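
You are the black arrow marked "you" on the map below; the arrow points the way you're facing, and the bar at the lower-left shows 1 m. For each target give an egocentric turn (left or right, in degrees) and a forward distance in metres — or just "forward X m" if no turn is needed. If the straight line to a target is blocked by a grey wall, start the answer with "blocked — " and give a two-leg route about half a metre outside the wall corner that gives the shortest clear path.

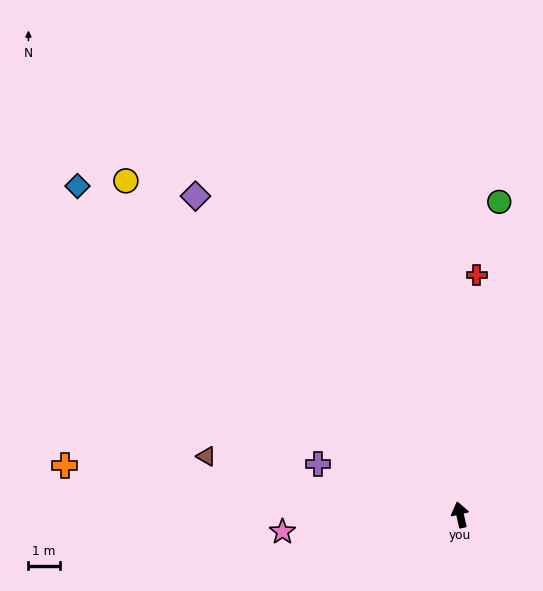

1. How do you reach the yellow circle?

turn left 32°, forward 15.1 m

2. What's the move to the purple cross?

turn left 58°, forward 4.8 m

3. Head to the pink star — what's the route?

turn left 83°, forward 5.7 m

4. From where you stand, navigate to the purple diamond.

turn left 27°, forward 13.2 m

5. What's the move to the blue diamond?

turn left 36°, forward 16.1 m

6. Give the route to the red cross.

turn right 17°, forward 7.7 m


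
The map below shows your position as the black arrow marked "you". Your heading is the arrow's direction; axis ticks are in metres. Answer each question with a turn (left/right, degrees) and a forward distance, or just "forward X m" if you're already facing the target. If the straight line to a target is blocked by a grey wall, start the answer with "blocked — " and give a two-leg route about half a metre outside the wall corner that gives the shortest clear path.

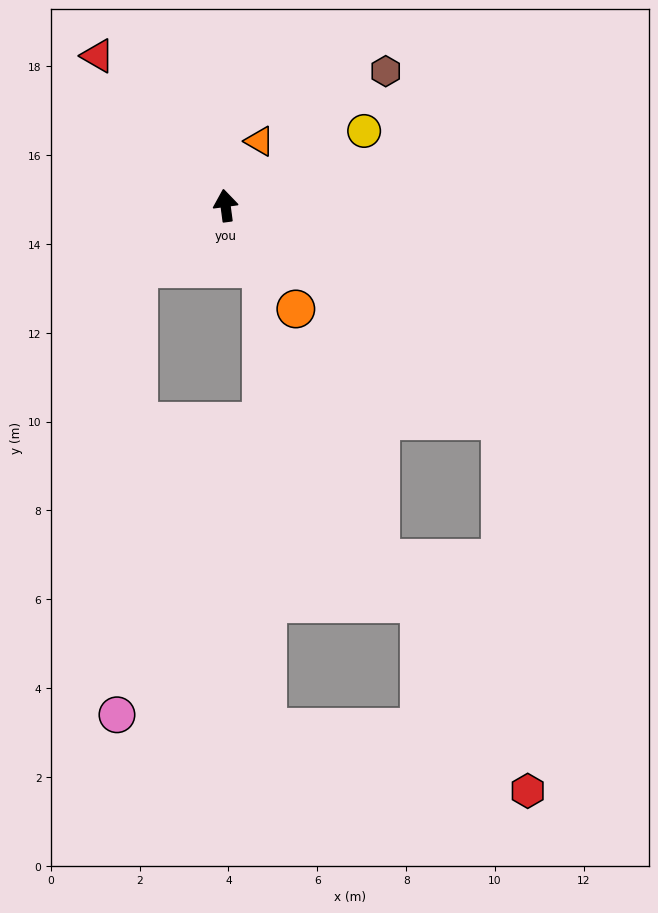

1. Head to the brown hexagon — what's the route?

turn right 58°, forward 4.7 m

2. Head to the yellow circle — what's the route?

turn right 69°, forward 3.5 m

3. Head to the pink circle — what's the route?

blocked — turn left 119°, forward 2.4 m, then turn left 51°, forward 10.1 m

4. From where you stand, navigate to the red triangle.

turn left 33°, forward 4.4 m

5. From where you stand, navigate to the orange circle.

turn right 153°, forward 2.8 m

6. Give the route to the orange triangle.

turn right 35°, forward 1.6 m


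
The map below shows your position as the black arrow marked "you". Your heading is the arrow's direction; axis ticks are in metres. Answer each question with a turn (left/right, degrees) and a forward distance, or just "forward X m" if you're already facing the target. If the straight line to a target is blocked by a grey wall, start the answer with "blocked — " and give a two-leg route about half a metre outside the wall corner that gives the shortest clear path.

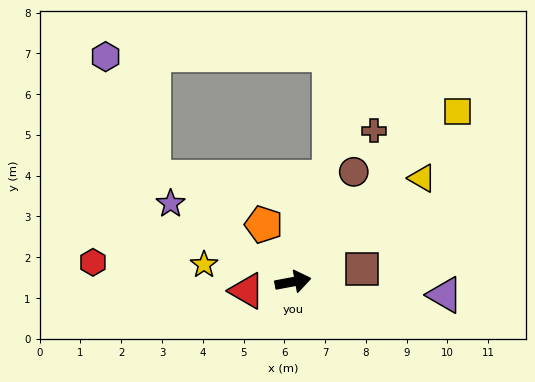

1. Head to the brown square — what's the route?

forward 1.7 m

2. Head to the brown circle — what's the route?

turn left 50°, forward 3.1 m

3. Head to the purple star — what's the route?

turn left 137°, forward 3.6 m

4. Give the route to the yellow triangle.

turn left 28°, forward 4.1 m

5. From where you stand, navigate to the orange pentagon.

turn left 107°, forward 1.6 m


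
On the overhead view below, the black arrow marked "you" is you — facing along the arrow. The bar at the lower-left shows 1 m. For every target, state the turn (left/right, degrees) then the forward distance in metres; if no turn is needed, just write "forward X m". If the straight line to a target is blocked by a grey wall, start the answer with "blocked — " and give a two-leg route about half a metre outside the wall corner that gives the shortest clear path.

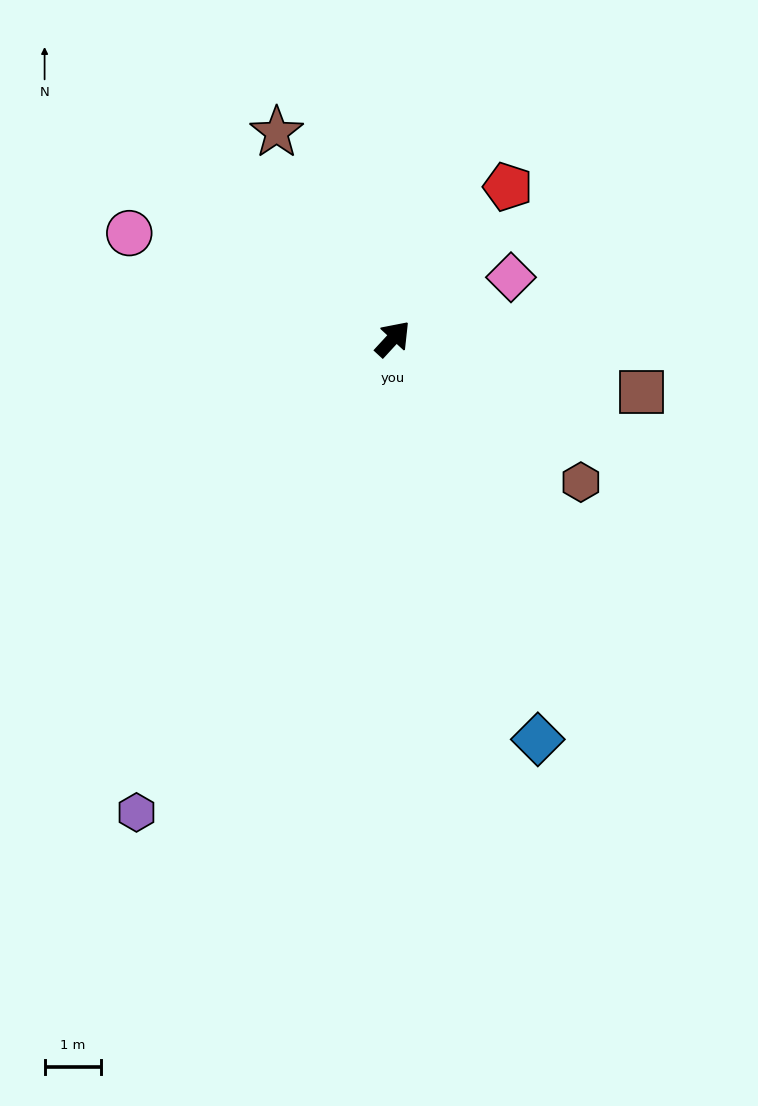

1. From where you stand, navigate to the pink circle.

turn left 111°, forward 5.0 m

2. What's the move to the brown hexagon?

turn right 85°, forward 4.2 m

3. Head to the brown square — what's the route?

turn right 59°, forward 4.5 m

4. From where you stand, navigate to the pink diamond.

turn right 20°, forward 2.3 m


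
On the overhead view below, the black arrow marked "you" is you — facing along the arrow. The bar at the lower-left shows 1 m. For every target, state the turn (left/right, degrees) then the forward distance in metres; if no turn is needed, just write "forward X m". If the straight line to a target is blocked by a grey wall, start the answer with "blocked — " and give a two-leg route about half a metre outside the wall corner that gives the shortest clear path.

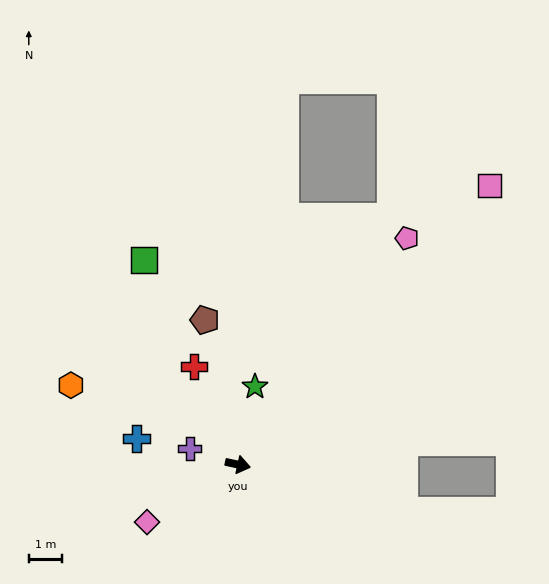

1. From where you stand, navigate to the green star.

turn left 90°, forward 2.4 m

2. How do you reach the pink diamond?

turn right 135°, forward 3.3 m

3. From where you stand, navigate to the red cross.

turn left 126°, forward 3.2 m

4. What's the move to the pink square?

turn left 60°, forward 11.4 m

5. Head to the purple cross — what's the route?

turn left 174°, forward 1.5 m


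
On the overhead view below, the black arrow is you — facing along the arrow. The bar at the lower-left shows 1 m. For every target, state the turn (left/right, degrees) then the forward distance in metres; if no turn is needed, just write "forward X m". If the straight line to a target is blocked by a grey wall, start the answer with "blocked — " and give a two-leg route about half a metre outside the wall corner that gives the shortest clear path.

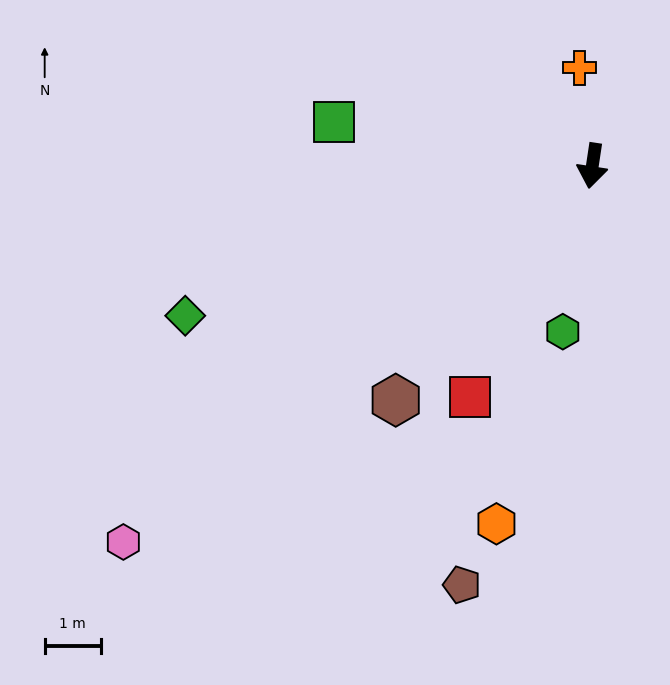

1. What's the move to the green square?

turn right 91°, forward 4.7 m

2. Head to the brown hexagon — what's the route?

turn right 31°, forward 5.5 m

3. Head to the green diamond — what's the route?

turn right 61°, forward 7.8 m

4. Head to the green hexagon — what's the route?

forward 3.0 m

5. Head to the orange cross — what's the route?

turn right 164°, forward 1.8 m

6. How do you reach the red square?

turn right 19°, forward 4.7 m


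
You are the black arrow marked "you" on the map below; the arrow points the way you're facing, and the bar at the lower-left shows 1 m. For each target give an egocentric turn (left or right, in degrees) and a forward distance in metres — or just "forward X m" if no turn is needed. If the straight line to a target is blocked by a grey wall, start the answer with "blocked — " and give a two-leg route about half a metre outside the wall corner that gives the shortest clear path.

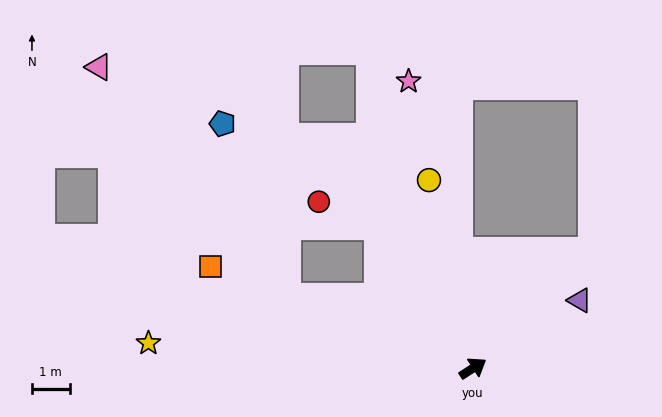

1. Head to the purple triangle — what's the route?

forward 3.4 m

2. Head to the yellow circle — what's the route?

turn left 70°, forward 5.1 m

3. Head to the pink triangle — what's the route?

blocked — turn left 127°, forward 5.3 m, then turn right 31°, forward 7.9 m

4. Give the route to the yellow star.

turn left 143°, forward 8.7 m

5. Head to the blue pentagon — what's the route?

blocked — turn left 127°, forward 5.3 m, then turn right 50°, forward 5.0 m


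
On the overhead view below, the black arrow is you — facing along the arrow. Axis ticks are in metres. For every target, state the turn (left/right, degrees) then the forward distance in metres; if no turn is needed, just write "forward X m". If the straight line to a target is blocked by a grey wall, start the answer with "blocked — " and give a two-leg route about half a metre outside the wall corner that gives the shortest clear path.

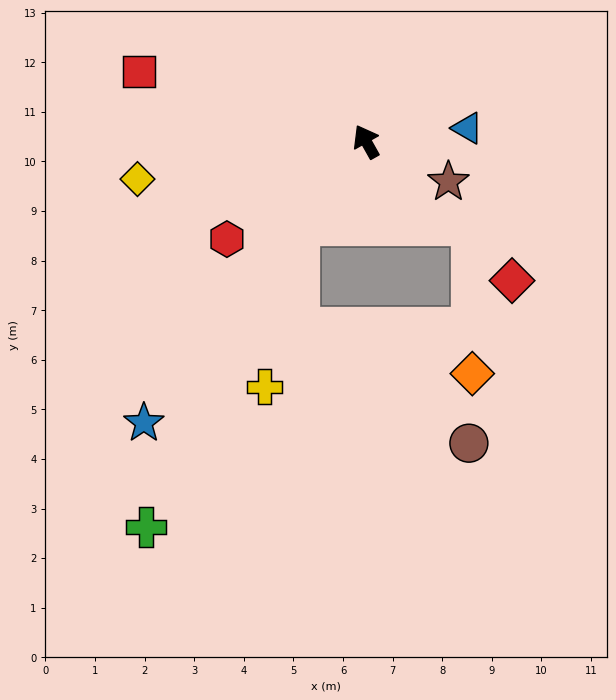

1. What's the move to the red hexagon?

turn left 96°, forward 3.4 m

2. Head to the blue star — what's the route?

turn left 112°, forward 7.2 m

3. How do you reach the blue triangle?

turn right 112°, forward 2.1 m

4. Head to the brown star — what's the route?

turn right 145°, forward 1.8 m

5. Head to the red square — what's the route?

turn left 44°, forward 4.8 m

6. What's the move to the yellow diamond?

turn left 70°, forward 4.7 m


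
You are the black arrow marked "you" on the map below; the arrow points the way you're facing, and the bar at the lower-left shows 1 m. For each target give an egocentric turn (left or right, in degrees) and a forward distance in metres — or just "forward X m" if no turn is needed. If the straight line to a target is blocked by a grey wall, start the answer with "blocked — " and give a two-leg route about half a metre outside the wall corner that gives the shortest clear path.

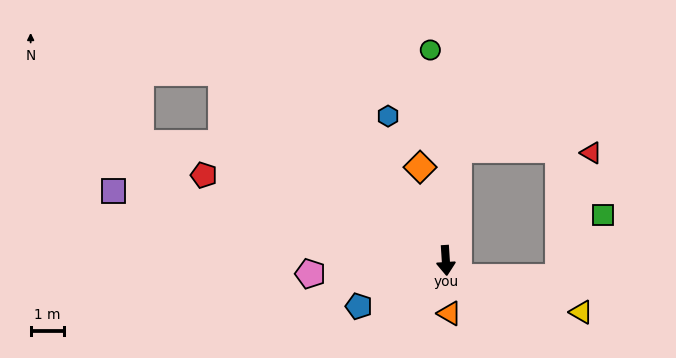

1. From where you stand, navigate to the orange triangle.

forward 1.6 m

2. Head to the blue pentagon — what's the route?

turn right 66°, forward 3.0 m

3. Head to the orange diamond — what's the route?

turn right 168°, forward 2.9 m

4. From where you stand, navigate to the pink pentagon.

turn right 88°, forward 4.1 m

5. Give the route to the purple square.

turn right 106°, forward 10.3 m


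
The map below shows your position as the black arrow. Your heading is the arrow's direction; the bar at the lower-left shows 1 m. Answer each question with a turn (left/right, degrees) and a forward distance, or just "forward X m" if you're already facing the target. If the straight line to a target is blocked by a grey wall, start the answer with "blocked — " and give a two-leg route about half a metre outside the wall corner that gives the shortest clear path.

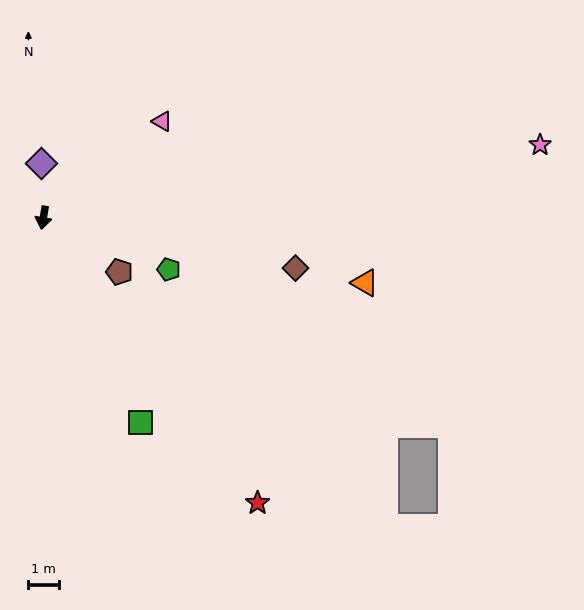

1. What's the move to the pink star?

turn left 108°, forward 16.7 m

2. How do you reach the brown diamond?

turn left 88°, forward 8.5 m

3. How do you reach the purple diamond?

turn right 168°, forward 1.8 m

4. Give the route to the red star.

turn left 46°, forward 11.8 m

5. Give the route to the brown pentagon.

turn left 64°, forward 3.1 m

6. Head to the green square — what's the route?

turn left 35°, forward 7.5 m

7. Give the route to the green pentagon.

turn left 77°, forward 4.5 m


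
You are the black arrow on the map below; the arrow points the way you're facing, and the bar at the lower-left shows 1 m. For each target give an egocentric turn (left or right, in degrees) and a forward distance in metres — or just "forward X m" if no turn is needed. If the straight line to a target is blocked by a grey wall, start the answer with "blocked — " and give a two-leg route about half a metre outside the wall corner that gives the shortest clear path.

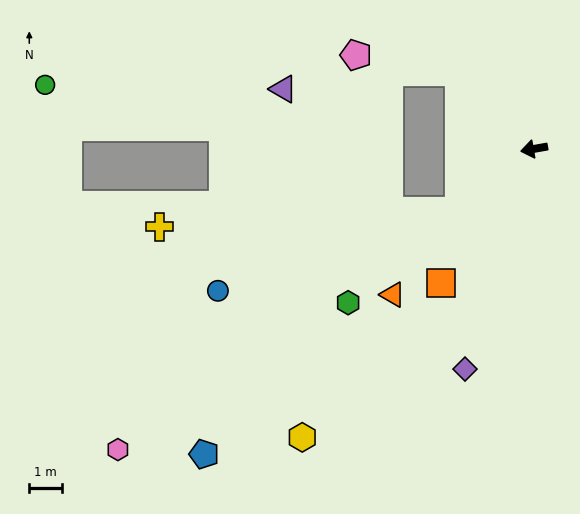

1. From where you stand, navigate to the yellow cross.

blocked — turn left 30°, forward 2.9 m, then turn right 37°, forward 9.1 m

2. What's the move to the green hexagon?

turn left 30°, forward 7.3 m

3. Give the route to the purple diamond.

turn left 63°, forward 7.0 m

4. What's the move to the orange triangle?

turn left 36°, forward 6.1 m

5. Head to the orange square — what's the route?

turn left 45°, forward 4.9 m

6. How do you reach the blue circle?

blocked — turn left 30°, forward 2.9 m, then turn right 22°, forward 7.7 m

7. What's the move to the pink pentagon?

blocked — turn right 56°, forward 3.2 m, then turn left 37°, forward 3.2 m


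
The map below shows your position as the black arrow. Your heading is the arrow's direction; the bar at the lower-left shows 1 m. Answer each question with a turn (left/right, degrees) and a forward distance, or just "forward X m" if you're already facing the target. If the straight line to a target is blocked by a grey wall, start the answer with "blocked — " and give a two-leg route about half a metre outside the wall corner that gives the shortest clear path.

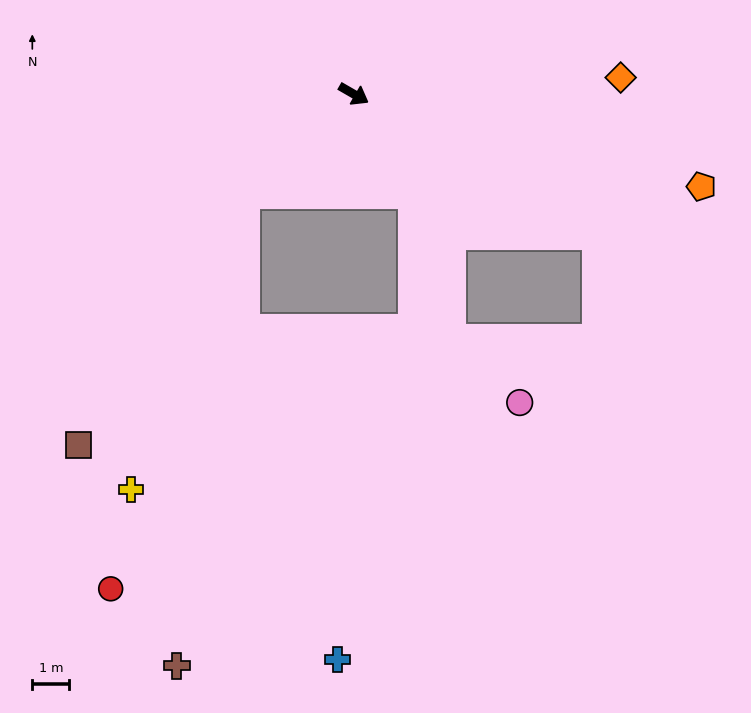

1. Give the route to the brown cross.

blocked — turn right 108°, forward 4.0 m, then turn left 40°, forward 12.9 m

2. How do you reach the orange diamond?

turn left 33°, forward 7.3 m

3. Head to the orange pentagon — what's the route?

turn left 15°, forward 9.8 m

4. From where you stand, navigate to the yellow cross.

blocked — turn right 108°, forward 4.0 m, then turn left 27°, forward 8.6 m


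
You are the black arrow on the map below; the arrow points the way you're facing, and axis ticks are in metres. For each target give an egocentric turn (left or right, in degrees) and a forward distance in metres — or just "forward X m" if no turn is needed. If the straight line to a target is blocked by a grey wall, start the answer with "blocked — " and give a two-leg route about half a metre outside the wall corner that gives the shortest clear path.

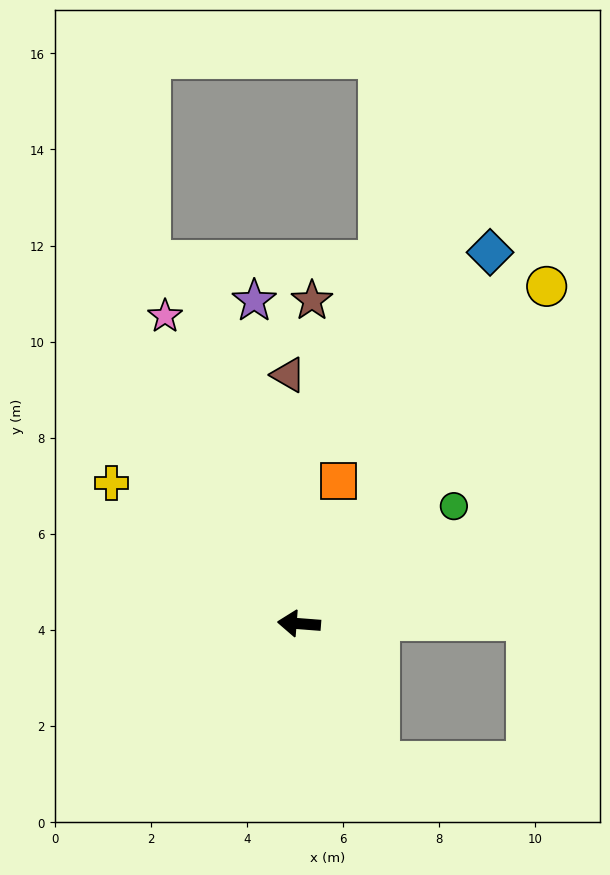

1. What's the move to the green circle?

turn right 138°, forward 4.0 m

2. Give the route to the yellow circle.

turn right 122°, forward 8.7 m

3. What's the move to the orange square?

turn right 101°, forward 3.1 m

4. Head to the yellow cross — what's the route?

turn right 32°, forward 4.9 m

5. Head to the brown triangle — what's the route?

turn right 83°, forward 5.2 m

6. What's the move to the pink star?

turn right 62°, forward 7.0 m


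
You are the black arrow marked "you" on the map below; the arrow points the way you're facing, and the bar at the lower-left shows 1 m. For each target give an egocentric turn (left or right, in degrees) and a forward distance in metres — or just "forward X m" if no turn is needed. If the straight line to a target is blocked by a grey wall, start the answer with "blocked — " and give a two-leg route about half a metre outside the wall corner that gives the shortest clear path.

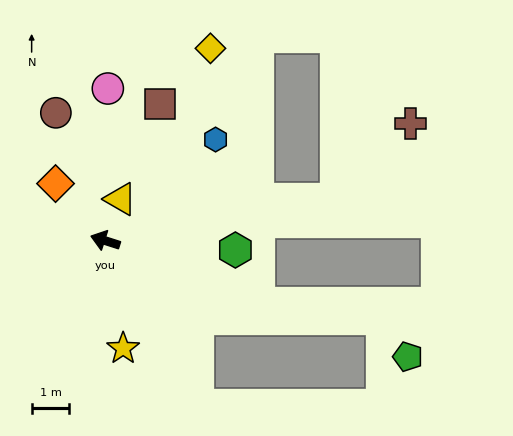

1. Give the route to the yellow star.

turn left 117°, forward 2.9 m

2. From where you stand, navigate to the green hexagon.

turn right 166°, forward 3.5 m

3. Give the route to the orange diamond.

turn right 31°, forward 2.0 m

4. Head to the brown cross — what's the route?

blocked — turn right 152°, forward 6.2 m, then turn left 35°, forward 2.8 m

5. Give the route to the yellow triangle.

turn right 92°, forward 1.2 m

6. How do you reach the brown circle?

turn right 51°, forward 3.6 m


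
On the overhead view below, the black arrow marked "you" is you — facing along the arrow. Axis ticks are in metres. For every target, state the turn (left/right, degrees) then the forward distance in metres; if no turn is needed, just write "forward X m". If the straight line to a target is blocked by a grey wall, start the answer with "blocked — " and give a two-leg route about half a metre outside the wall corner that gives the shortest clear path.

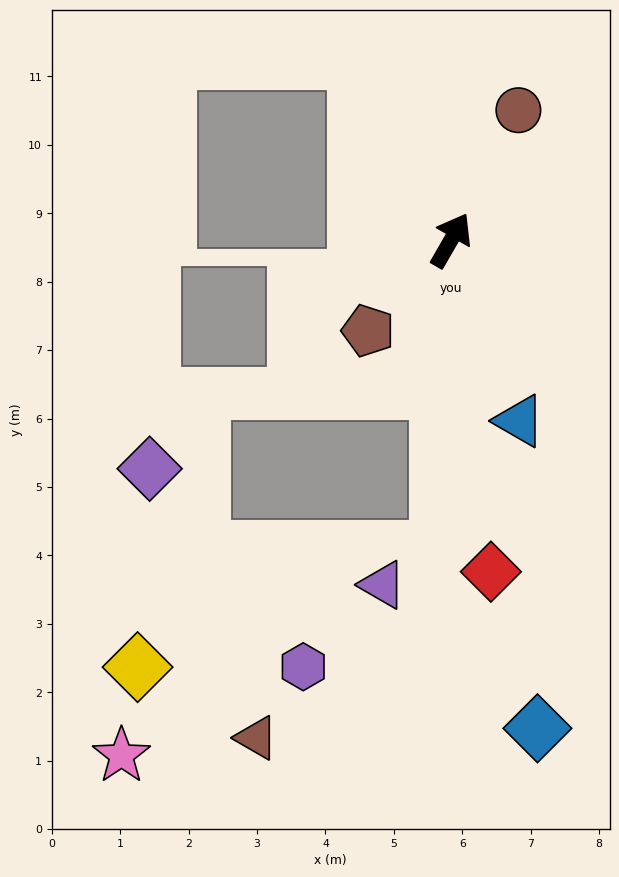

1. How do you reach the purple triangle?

blocked — turn right 152°, forward 4.5 m, then turn right 56°, forward 1.0 m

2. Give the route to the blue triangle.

turn right 129°, forward 2.8 m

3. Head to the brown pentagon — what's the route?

turn left 167°, forward 1.8 m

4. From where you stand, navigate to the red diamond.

turn right 143°, forward 4.9 m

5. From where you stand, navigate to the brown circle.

turn left 3°, forward 2.1 m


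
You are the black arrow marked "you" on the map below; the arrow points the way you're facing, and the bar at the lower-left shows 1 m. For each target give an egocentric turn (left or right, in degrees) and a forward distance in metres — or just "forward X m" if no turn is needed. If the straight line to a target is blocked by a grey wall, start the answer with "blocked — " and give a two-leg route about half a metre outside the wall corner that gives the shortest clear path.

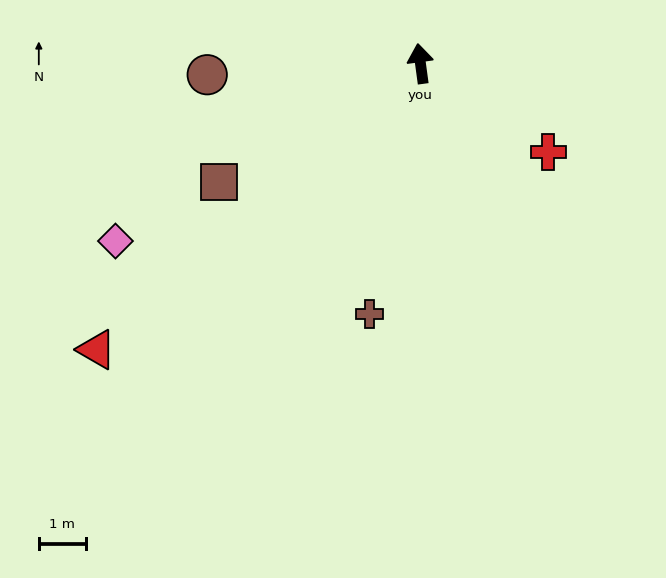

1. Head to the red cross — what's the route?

turn right 132°, forward 3.3 m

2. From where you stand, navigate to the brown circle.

turn left 85°, forward 4.6 m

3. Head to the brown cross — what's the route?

turn left 161°, forward 5.5 m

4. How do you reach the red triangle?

turn left 124°, forward 9.2 m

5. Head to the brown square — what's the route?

turn left 113°, forward 5.0 m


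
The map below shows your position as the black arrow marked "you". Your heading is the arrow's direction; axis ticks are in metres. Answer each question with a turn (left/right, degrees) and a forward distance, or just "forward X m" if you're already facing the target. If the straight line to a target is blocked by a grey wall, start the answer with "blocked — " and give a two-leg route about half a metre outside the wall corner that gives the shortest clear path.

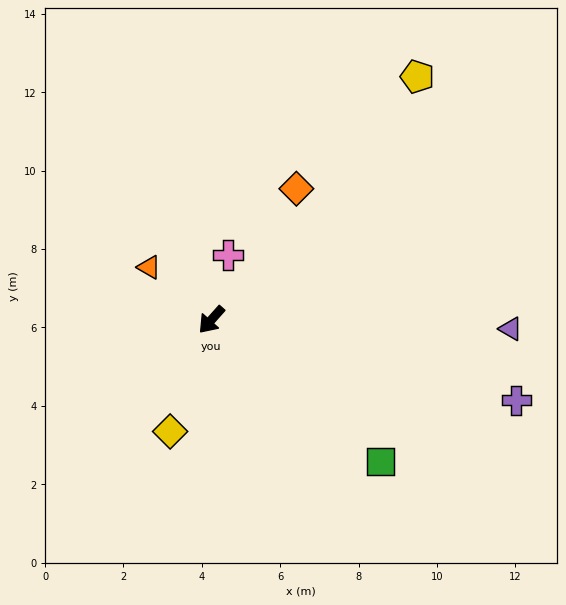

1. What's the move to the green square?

turn left 92°, forward 5.6 m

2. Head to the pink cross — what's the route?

turn right 153°, forward 1.7 m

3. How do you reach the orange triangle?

turn right 88°, forward 2.1 m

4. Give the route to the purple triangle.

turn left 130°, forward 7.6 m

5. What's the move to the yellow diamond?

turn left 21°, forward 3.0 m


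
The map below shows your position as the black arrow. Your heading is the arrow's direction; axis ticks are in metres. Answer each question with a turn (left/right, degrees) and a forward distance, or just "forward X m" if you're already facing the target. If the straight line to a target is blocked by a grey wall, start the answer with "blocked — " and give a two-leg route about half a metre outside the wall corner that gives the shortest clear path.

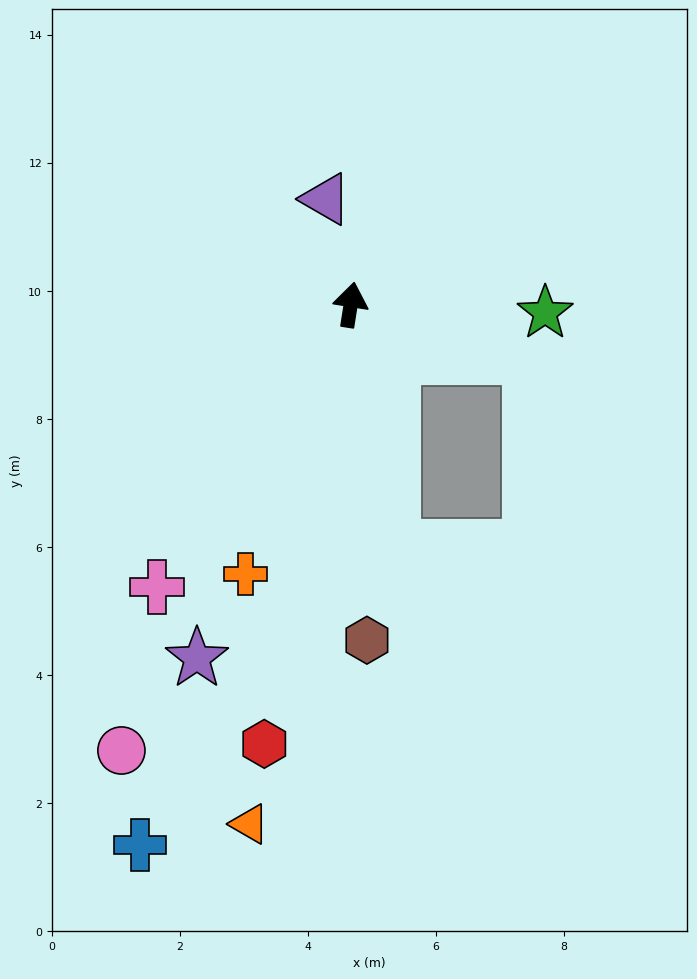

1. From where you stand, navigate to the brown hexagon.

turn right 168°, forward 5.2 m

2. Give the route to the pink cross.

turn left 154°, forward 5.3 m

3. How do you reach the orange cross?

turn left 168°, forward 4.5 m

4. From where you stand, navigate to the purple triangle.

turn left 22°, forward 1.7 m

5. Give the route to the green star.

turn right 83°, forward 3.0 m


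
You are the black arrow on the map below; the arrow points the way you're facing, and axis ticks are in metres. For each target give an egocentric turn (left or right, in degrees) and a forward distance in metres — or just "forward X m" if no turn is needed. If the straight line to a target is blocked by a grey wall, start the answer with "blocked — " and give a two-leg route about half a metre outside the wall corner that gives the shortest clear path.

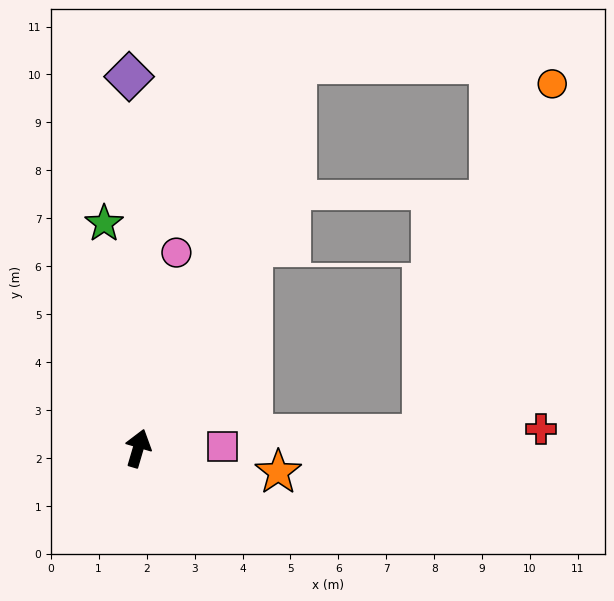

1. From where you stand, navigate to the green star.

turn left 25°, forward 4.7 m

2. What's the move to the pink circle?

turn left 5°, forward 4.2 m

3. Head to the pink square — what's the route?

turn right 73°, forward 1.8 m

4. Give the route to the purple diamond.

turn left 18°, forward 7.8 m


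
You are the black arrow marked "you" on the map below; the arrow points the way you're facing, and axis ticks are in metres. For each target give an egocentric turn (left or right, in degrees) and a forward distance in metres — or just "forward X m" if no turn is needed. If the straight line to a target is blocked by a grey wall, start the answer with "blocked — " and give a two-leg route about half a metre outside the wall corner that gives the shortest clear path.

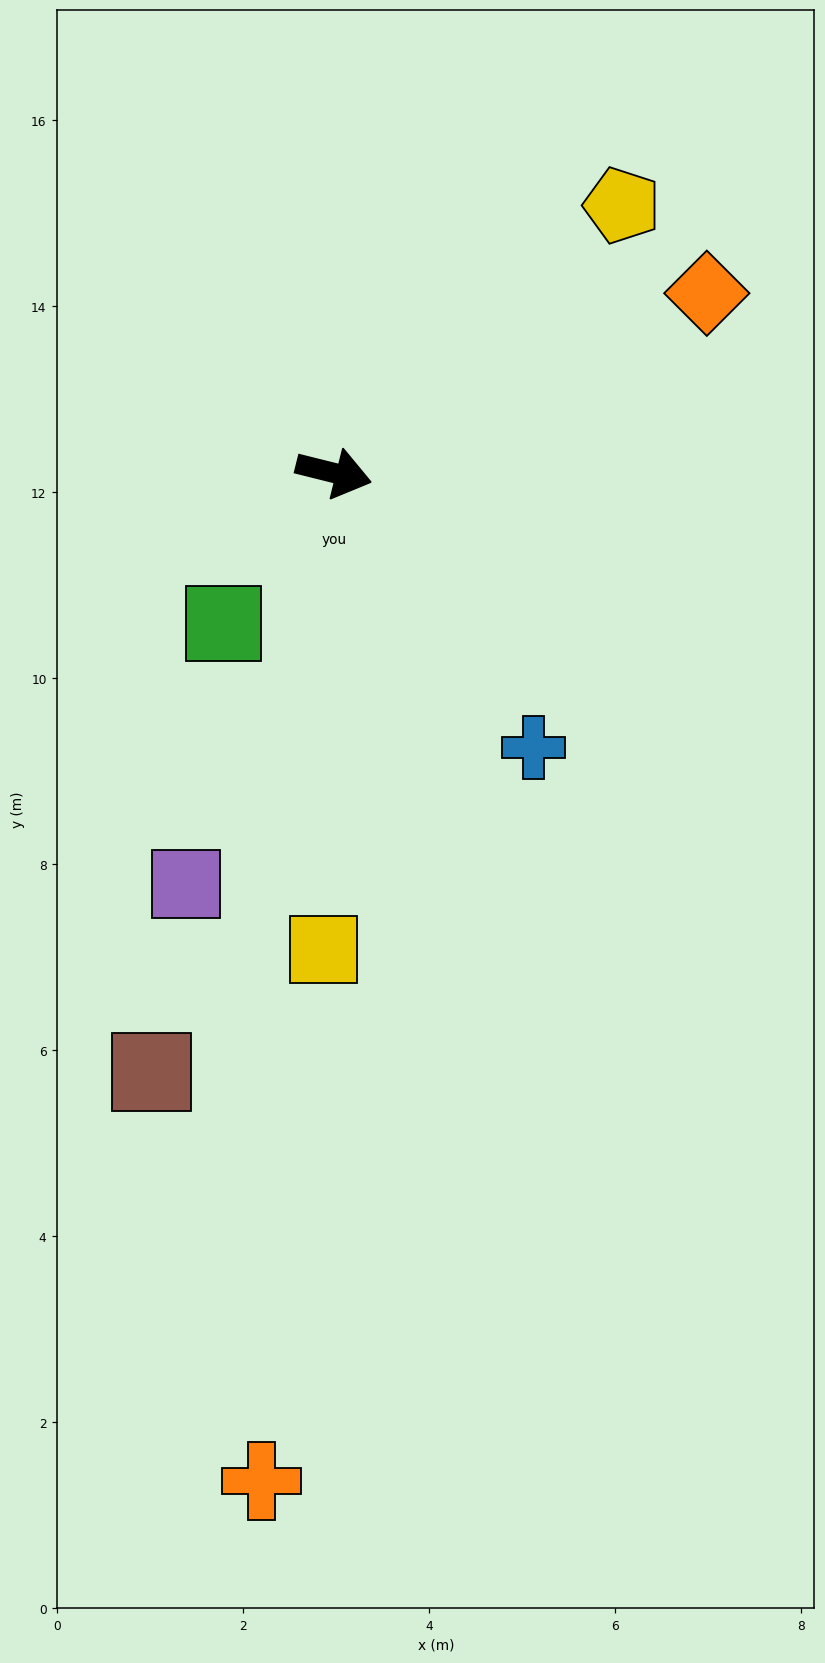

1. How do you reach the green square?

turn right 112°, forward 2.0 m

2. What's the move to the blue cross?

turn right 40°, forward 3.7 m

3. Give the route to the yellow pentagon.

turn left 57°, forward 4.2 m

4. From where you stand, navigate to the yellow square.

turn right 77°, forward 5.1 m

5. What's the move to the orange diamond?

turn left 40°, forward 4.5 m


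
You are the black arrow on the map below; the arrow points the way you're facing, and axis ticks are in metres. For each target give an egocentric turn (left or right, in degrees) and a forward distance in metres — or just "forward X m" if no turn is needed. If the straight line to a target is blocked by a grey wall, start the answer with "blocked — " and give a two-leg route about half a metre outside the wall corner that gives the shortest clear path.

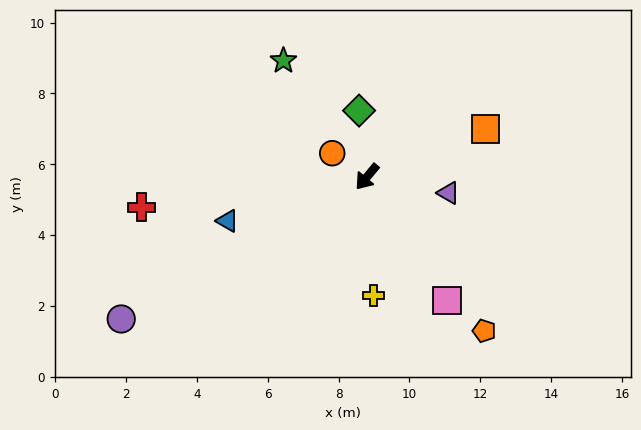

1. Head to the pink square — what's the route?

turn left 73°, forward 4.2 m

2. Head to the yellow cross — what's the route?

turn left 43°, forward 3.4 m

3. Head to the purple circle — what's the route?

turn right 20°, forward 8.0 m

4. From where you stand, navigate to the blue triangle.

turn right 33°, forward 4.1 m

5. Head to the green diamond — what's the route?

turn right 133°, forward 1.9 m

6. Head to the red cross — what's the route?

turn right 43°, forward 6.4 m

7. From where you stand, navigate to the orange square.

turn left 152°, forward 3.6 m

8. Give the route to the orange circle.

turn right 84°, forward 1.2 m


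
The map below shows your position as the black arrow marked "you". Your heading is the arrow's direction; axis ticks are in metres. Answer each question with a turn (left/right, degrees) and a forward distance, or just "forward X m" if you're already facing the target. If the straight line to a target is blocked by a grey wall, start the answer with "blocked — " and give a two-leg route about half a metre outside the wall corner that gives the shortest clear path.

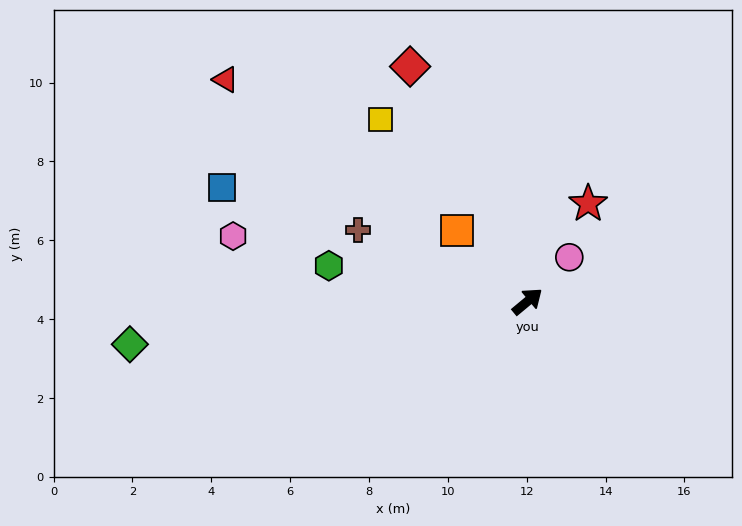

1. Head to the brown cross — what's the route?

turn left 117°, forward 4.7 m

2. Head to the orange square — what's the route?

turn left 95°, forward 2.5 m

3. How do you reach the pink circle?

turn left 7°, forward 1.5 m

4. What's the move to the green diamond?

turn left 146°, forward 10.1 m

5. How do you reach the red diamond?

turn left 77°, forward 6.7 m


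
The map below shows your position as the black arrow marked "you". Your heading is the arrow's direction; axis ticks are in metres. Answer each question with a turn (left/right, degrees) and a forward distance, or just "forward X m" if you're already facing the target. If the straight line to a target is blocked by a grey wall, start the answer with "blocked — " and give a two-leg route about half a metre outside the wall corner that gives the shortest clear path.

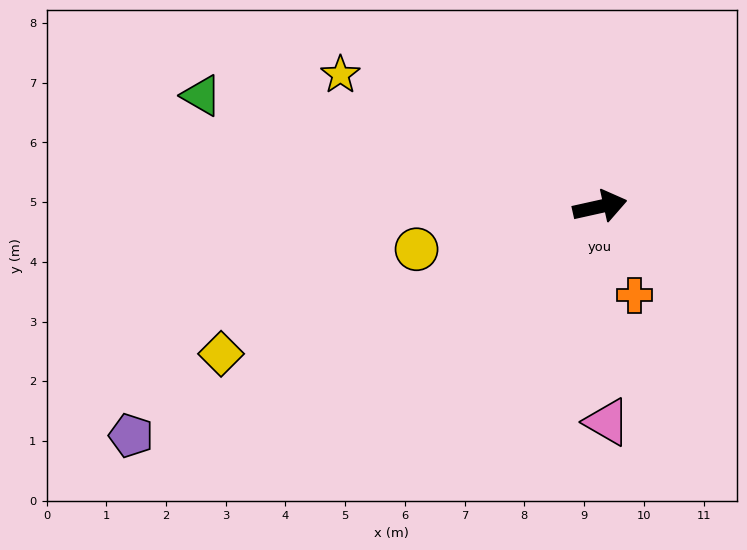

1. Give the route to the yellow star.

turn left 141°, forward 4.9 m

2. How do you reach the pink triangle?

turn right 101°, forward 3.6 m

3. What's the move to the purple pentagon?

turn right 167°, forward 8.7 m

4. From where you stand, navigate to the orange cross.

turn right 81°, forward 1.6 m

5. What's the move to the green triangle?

turn left 152°, forward 6.9 m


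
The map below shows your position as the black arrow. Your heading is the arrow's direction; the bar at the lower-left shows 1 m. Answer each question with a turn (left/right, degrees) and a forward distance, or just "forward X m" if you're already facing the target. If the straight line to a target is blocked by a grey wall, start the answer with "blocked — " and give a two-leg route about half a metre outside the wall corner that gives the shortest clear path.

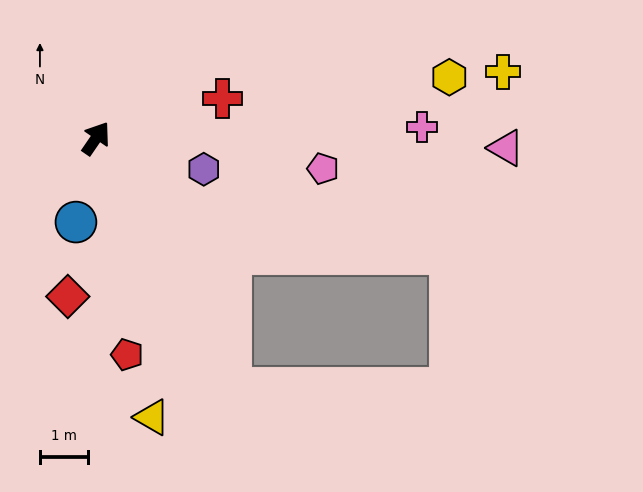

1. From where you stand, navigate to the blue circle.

turn right 159°, forward 1.8 m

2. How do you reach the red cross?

turn right 38°, forward 2.7 m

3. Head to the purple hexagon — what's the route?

turn right 72°, forward 2.3 m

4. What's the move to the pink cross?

turn right 54°, forward 6.7 m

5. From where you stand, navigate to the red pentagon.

turn right 137°, forward 4.5 m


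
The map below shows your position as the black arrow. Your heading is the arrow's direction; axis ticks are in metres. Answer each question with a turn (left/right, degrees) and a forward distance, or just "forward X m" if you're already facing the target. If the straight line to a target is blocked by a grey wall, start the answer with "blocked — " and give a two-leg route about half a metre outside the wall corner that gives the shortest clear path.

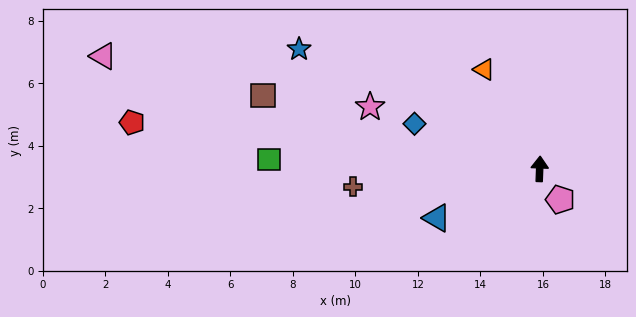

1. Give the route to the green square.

turn left 90°, forward 8.7 m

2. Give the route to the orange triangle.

turn left 31°, forward 3.6 m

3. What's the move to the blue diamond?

turn left 72°, forward 4.3 m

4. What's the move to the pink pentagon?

turn right 144°, forward 1.2 m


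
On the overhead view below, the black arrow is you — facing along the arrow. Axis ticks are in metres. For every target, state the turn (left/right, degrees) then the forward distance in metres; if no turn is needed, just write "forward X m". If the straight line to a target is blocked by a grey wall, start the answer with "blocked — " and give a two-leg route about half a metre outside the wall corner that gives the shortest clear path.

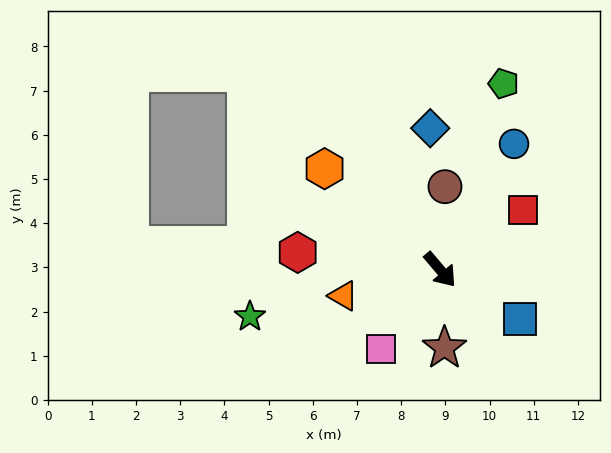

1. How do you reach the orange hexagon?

turn right 172°, forward 3.5 m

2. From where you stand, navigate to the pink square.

turn right 77°, forward 2.2 m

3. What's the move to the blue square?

turn left 18°, forward 2.1 m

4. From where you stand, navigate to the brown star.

turn right 37°, forward 1.8 m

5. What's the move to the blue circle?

turn left 109°, forward 3.3 m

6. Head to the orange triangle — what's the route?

turn right 115°, forward 2.3 m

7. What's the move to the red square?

turn left 85°, forward 2.3 m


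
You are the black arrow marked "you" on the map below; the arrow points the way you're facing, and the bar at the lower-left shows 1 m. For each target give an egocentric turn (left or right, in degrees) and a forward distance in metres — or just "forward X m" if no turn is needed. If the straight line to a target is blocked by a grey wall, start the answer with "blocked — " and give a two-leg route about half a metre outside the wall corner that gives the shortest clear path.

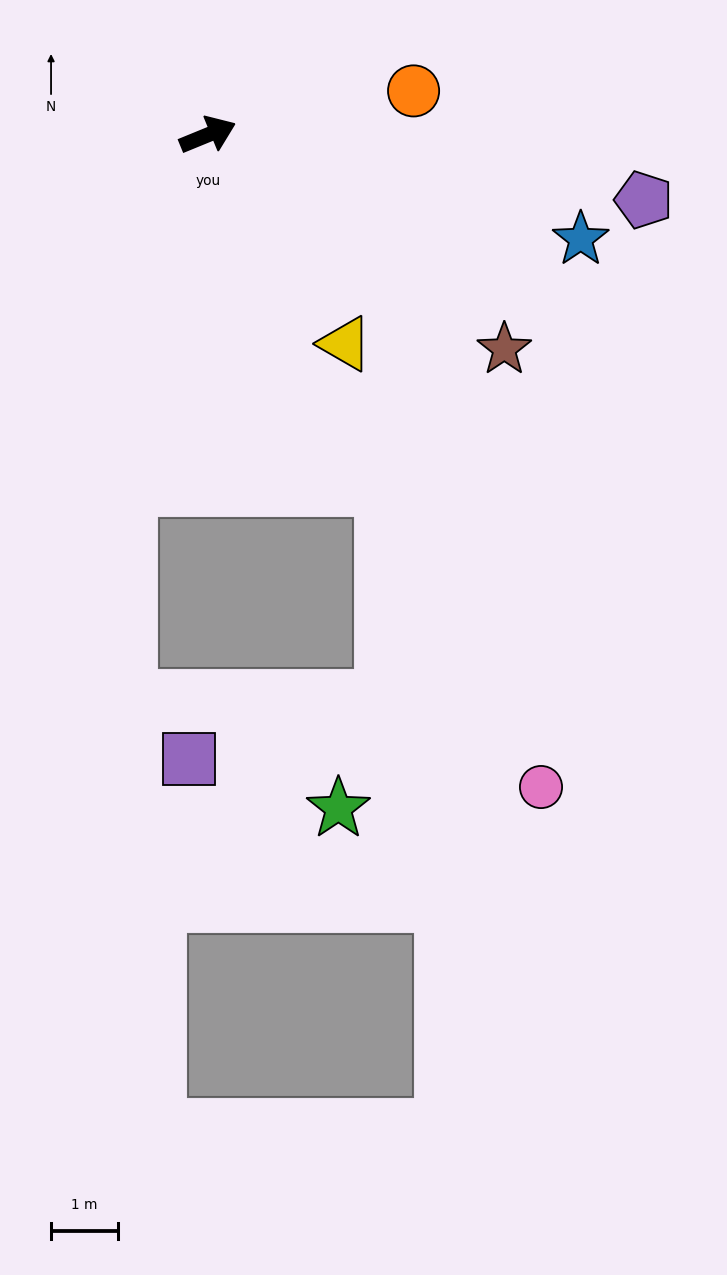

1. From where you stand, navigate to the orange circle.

turn right 10°, forward 3.1 m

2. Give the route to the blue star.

turn right 38°, forward 5.8 m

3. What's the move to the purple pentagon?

turn right 31°, forward 6.6 m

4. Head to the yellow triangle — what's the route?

turn right 79°, forward 3.7 m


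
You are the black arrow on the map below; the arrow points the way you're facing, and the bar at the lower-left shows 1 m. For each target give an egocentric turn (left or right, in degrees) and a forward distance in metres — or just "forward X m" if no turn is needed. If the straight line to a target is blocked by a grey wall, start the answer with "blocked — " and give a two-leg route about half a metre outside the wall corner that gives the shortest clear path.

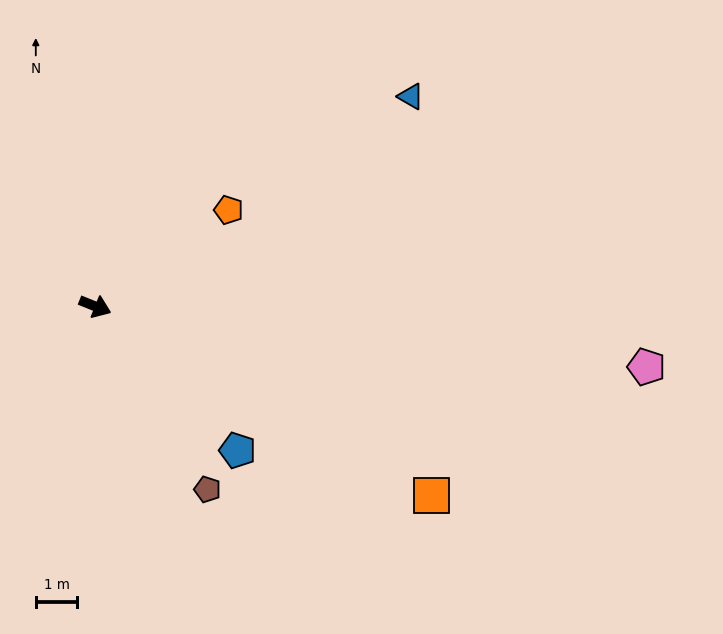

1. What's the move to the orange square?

turn right 7°, forward 9.3 m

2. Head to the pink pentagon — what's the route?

turn left 16°, forward 13.3 m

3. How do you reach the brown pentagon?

turn right 37°, forward 5.2 m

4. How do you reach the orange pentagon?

turn left 58°, forward 4.0 m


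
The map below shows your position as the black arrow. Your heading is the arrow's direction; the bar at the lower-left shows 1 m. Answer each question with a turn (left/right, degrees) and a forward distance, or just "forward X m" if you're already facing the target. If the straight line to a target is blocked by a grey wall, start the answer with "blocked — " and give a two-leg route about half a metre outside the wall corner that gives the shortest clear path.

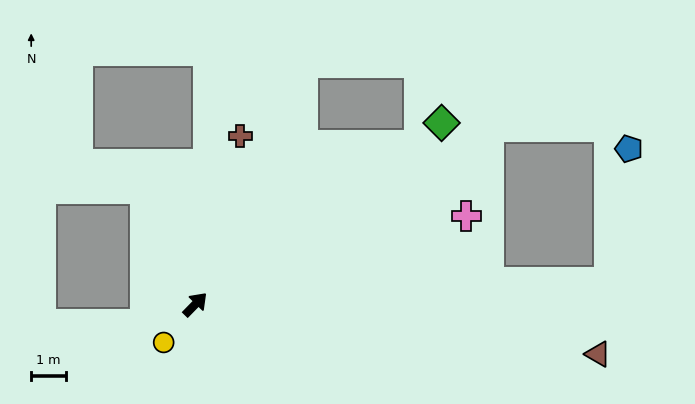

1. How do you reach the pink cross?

turn right 28°, forward 8.2 m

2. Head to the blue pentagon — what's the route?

blocked — turn right 43°, forward 11.9 m, then turn left 79°, forward 3.9 m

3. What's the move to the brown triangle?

turn right 53°, forward 11.6 m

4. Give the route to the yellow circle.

turn right 175°, forward 1.4 m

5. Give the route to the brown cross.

turn left 29°, forward 5.0 m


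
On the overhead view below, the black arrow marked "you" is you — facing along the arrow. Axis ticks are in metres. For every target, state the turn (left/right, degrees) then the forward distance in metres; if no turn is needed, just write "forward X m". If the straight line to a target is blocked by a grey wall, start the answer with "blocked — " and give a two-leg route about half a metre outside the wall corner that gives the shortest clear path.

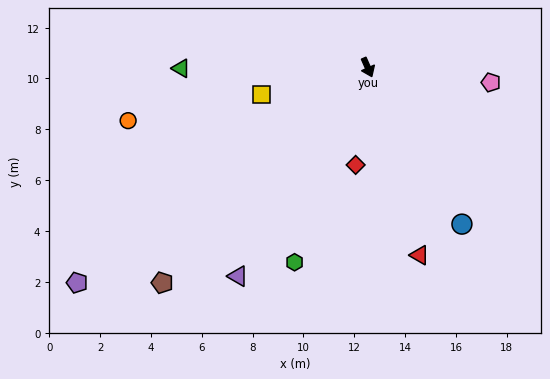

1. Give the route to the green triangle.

turn right 114°, forward 7.3 m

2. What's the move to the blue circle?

turn left 7°, forward 7.2 m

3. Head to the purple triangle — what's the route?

turn right 56°, forward 9.7 m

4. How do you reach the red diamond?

turn right 31°, forward 3.9 m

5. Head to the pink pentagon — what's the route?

turn left 59°, forward 4.9 m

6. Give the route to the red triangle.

turn right 8°, forward 7.7 m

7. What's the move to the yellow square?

turn right 99°, forward 4.3 m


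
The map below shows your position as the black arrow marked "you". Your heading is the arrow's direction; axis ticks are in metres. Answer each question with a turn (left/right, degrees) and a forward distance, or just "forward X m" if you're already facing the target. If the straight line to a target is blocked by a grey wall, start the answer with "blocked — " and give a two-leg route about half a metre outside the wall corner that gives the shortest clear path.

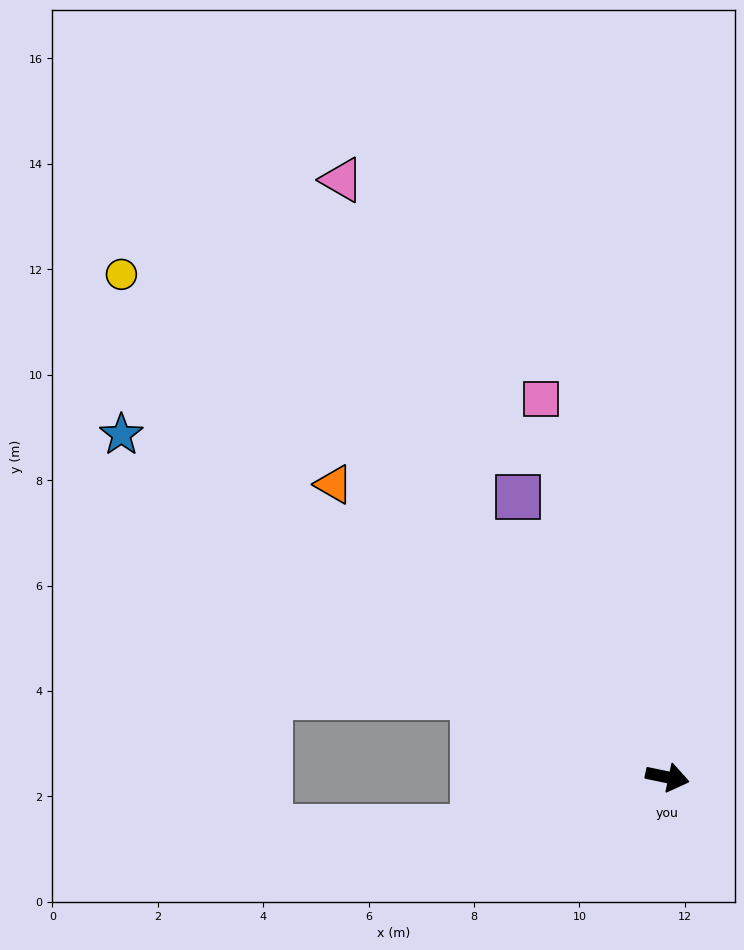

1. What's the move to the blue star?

turn left 160°, forward 12.2 m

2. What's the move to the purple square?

turn left 130°, forward 6.0 m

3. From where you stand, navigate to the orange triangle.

turn left 150°, forward 8.4 m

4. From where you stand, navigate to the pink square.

turn left 120°, forward 7.6 m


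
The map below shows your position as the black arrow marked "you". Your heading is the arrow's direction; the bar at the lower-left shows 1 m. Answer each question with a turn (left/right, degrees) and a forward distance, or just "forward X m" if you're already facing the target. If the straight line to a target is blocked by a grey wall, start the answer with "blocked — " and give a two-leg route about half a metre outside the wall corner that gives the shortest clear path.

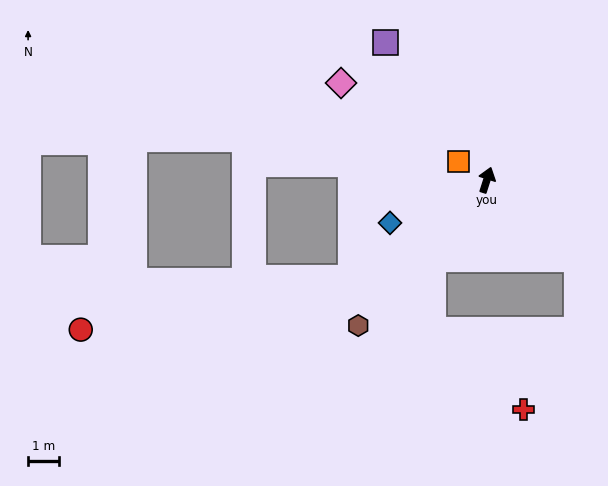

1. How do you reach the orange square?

turn left 75°, forward 1.1 m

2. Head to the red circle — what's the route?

blocked — turn left 143°, forward 5.4 m, then turn right 24°, forward 8.9 m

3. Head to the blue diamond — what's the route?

turn left 132°, forward 3.4 m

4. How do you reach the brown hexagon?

turn left 156°, forward 6.3 m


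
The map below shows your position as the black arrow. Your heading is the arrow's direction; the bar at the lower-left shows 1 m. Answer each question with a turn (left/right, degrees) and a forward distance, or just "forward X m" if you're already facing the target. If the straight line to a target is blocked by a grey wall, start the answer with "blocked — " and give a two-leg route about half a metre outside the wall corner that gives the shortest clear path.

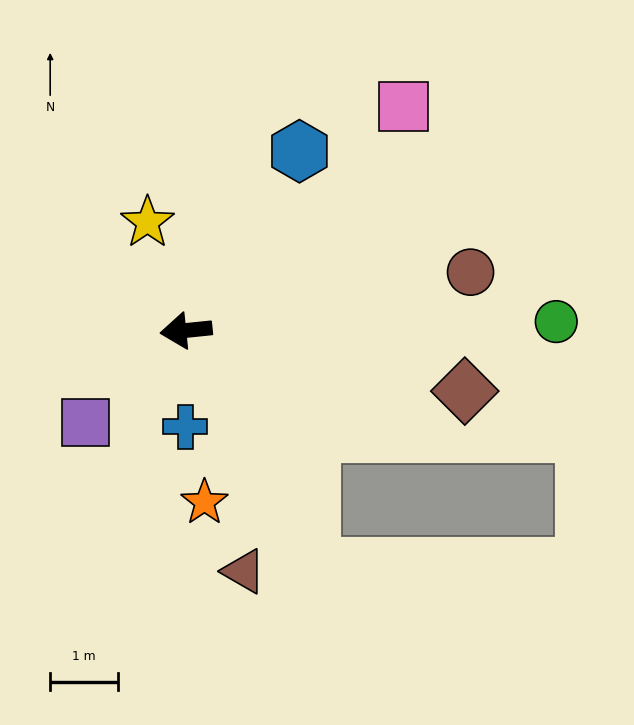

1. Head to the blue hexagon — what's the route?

turn right 128°, forward 3.2 m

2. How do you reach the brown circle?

turn right 174°, forward 4.3 m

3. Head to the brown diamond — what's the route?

turn left 162°, forward 4.2 m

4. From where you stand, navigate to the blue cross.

turn left 84°, forward 1.4 m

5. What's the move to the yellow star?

turn right 76°, forward 1.7 m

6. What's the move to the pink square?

turn right 140°, forward 4.6 m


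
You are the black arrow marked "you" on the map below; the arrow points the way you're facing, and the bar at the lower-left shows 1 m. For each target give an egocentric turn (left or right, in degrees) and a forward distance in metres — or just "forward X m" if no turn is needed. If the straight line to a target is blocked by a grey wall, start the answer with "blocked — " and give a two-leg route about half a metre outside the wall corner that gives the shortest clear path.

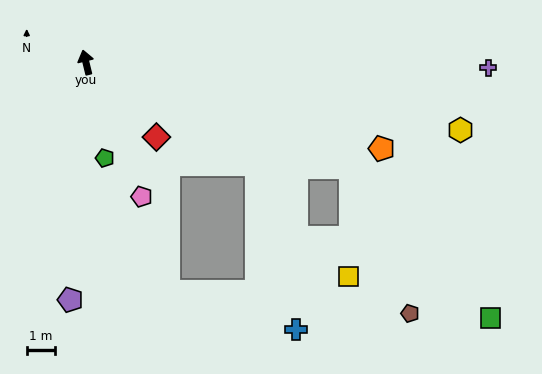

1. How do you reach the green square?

blocked — turn right 125°, forward 10.1 m, then turn right 26°, forward 7.3 m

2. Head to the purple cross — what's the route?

turn right 105°, forward 14.2 m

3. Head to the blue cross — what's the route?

blocked — turn right 135°, forward 7.0 m, then turn right 45°, forward 6.0 m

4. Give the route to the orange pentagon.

turn right 120°, forward 10.9 m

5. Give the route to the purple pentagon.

turn left 163°, forward 8.4 m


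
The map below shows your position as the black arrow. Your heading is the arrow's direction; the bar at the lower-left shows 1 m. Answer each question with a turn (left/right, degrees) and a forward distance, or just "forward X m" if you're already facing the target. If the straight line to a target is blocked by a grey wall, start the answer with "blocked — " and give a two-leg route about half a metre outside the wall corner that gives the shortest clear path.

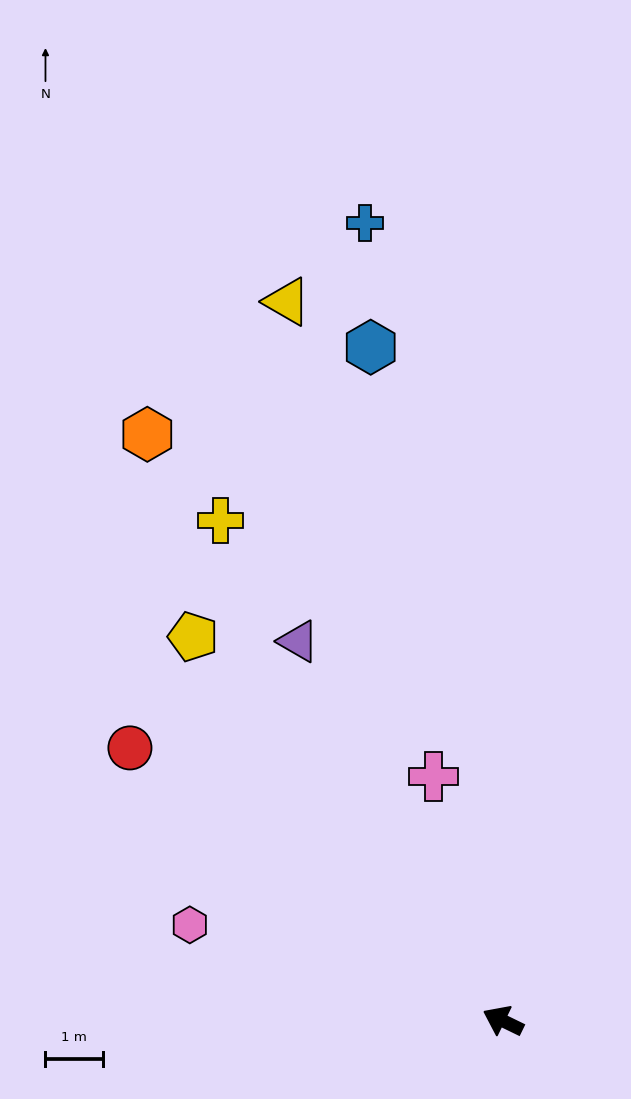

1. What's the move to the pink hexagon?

turn left 9°, forward 5.7 m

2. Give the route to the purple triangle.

turn right 36°, forward 7.4 m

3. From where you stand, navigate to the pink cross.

turn right 48°, forward 4.4 m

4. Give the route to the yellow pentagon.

turn right 25°, forward 8.5 m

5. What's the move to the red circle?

turn right 10°, forward 8.0 m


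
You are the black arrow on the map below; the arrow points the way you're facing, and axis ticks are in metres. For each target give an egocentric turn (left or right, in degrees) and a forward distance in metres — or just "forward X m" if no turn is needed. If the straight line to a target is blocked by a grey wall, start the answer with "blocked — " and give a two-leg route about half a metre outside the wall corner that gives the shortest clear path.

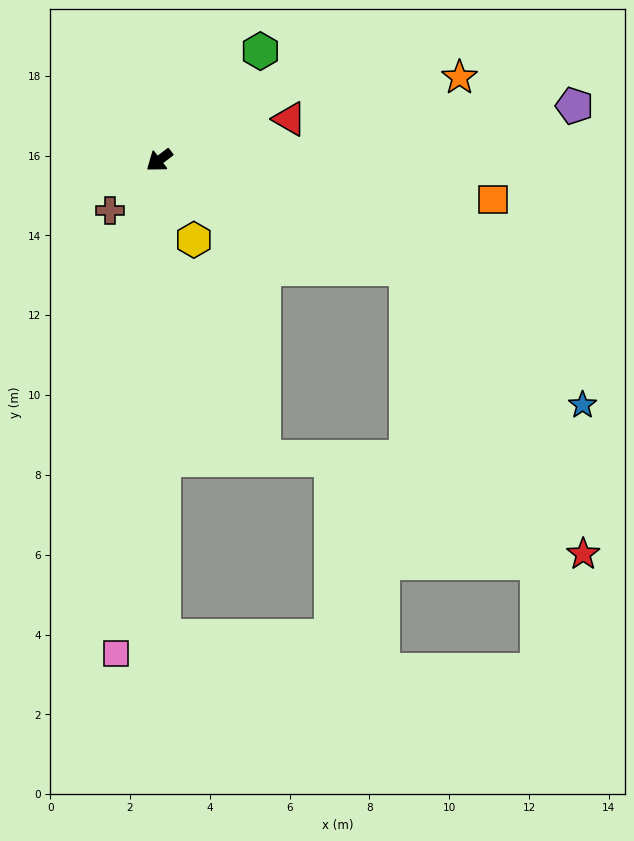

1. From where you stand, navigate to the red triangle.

turn left 160°, forward 3.4 m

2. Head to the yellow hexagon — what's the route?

turn left 76°, forward 2.2 m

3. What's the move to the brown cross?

turn left 8°, forward 1.8 m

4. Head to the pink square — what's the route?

turn left 48°, forward 12.4 m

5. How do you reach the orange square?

turn left 136°, forward 8.4 m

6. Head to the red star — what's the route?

blocked — turn left 119°, forward 6.7 m, then turn right 34°, forward 8.4 m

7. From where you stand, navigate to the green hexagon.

turn right 170°, forward 3.7 m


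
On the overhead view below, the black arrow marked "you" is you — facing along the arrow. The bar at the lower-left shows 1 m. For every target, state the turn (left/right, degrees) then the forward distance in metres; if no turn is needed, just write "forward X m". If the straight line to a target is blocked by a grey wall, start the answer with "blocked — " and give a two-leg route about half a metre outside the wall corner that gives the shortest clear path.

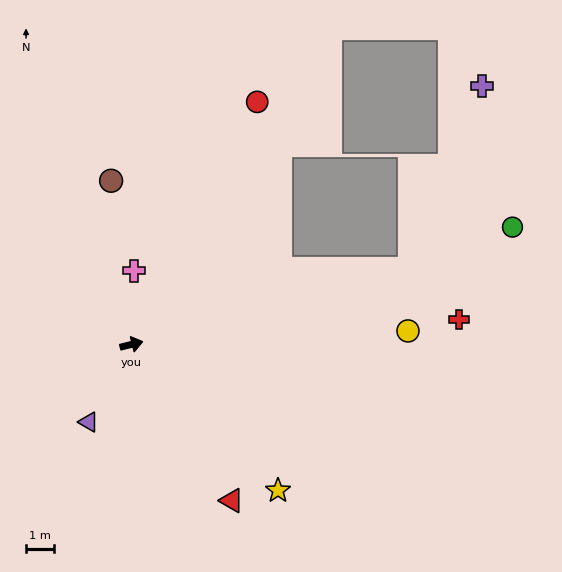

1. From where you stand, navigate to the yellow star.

turn right 59°, forward 7.3 m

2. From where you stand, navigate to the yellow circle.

turn right 11°, forward 9.8 m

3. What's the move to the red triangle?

turn right 71°, forward 6.6 m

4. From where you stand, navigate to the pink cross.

turn left 74°, forward 2.6 m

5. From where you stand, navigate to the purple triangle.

turn right 133°, forward 3.1 m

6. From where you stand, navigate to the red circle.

turn left 49°, forward 9.7 m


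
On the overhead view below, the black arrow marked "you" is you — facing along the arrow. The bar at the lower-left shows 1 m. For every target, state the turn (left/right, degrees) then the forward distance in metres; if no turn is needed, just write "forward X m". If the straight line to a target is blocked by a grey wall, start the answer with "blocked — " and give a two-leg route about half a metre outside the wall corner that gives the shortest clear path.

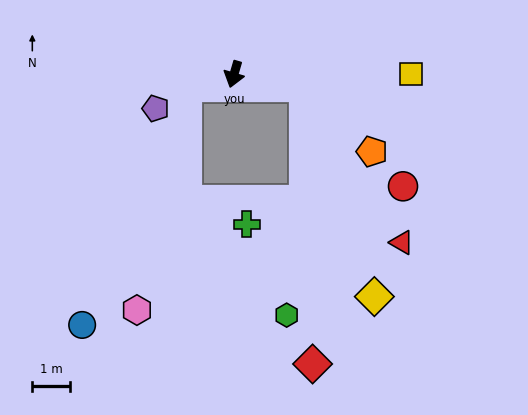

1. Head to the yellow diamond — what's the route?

blocked — turn left 97°, forward 1.9 m, then turn right 63°, forward 5.8 m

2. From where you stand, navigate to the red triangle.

blocked — turn left 97°, forward 1.9 m, then turn right 49°, forward 4.8 m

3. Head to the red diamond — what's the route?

blocked — turn left 97°, forward 1.9 m, then turn right 79°, forward 7.3 m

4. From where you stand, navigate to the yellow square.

turn left 106°, forward 4.6 m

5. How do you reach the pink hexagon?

blocked — turn right 60°, forward 1.3 m, then turn left 64°, forward 6.0 m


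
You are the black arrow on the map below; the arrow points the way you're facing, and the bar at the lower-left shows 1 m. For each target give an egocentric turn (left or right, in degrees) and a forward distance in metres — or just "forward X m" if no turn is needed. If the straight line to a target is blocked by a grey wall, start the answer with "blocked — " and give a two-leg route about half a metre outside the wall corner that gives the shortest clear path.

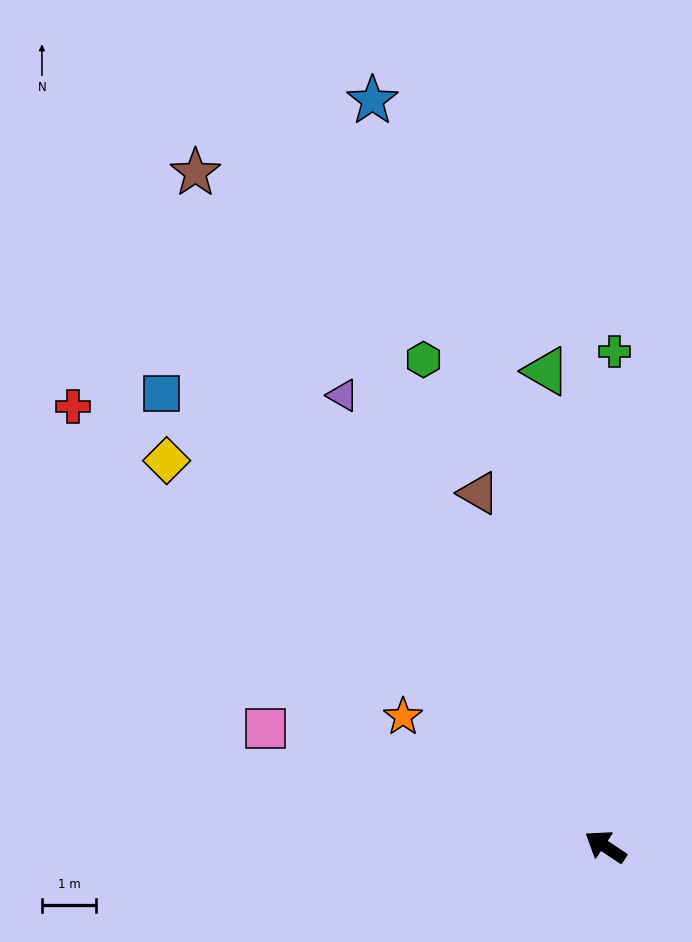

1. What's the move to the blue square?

turn right 12°, forward 11.7 m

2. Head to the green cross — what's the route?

turn right 57°, forward 9.1 m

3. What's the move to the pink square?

turn left 14°, forward 6.6 m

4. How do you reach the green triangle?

turn right 49°, forward 8.8 m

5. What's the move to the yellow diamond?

turn right 8°, forward 10.8 m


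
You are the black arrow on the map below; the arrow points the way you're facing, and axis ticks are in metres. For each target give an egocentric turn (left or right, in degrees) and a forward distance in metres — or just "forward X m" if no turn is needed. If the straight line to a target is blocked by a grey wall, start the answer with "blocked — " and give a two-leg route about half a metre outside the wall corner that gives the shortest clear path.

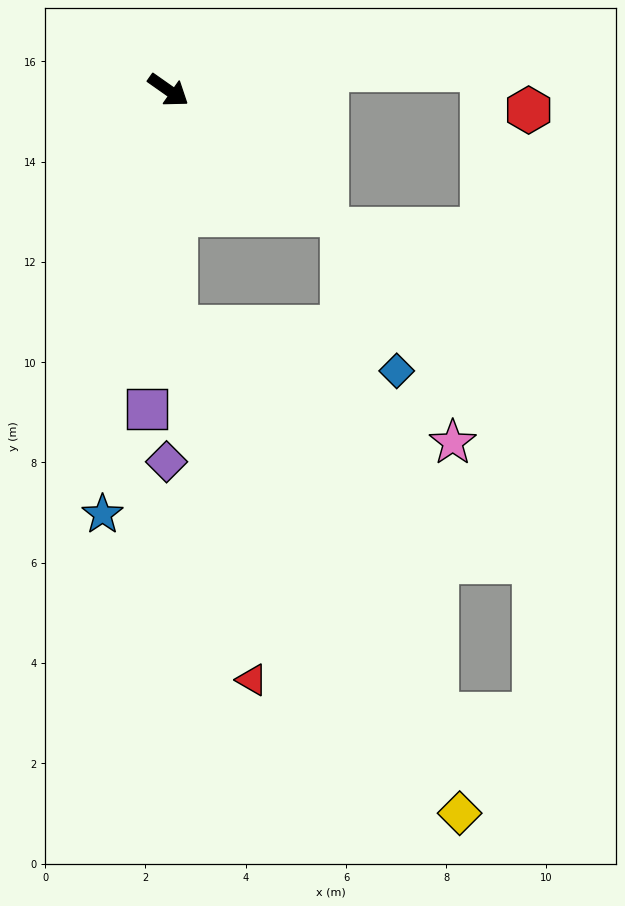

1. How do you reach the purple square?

turn right 59°, forward 6.4 m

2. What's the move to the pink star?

blocked — turn right 53°, forward 4.7 m, then turn left 65°, forward 6.0 m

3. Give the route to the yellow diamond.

blocked — turn right 53°, forward 4.7 m, then turn left 28°, forward 11.2 m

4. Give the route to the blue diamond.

blocked — turn right 53°, forward 4.7 m, then turn left 77°, forward 4.5 m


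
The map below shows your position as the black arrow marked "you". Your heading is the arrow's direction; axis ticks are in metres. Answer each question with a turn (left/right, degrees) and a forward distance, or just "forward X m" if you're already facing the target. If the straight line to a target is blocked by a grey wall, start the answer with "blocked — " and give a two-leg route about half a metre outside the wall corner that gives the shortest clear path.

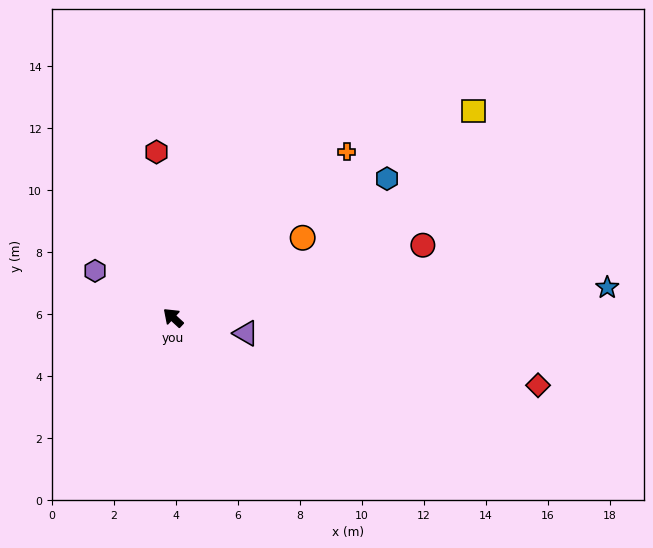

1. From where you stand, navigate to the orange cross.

turn right 94°, forward 7.7 m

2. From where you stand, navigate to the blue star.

turn right 133°, forward 14.0 m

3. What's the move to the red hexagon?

turn right 42°, forward 5.4 m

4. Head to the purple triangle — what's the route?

turn right 150°, forward 2.4 m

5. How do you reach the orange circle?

turn right 106°, forward 4.9 m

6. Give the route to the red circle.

turn right 121°, forward 8.4 m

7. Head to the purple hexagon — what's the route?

turn left 12°, forward 2.9 m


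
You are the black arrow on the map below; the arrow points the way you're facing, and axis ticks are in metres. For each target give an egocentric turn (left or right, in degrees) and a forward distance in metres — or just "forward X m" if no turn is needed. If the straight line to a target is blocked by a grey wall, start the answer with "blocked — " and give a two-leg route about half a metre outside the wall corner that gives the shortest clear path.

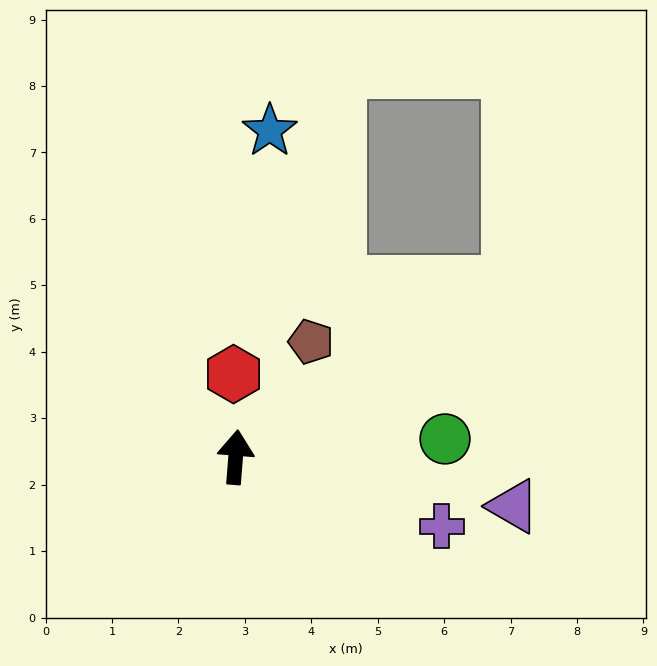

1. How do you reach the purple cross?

turn right 104°, forward 3.3 m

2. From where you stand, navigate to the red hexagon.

turn left 6°, forward 1.2 m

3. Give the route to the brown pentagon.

turn right 29°, forward 2.1 m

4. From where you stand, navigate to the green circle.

turn right 81°, forward 3.2 m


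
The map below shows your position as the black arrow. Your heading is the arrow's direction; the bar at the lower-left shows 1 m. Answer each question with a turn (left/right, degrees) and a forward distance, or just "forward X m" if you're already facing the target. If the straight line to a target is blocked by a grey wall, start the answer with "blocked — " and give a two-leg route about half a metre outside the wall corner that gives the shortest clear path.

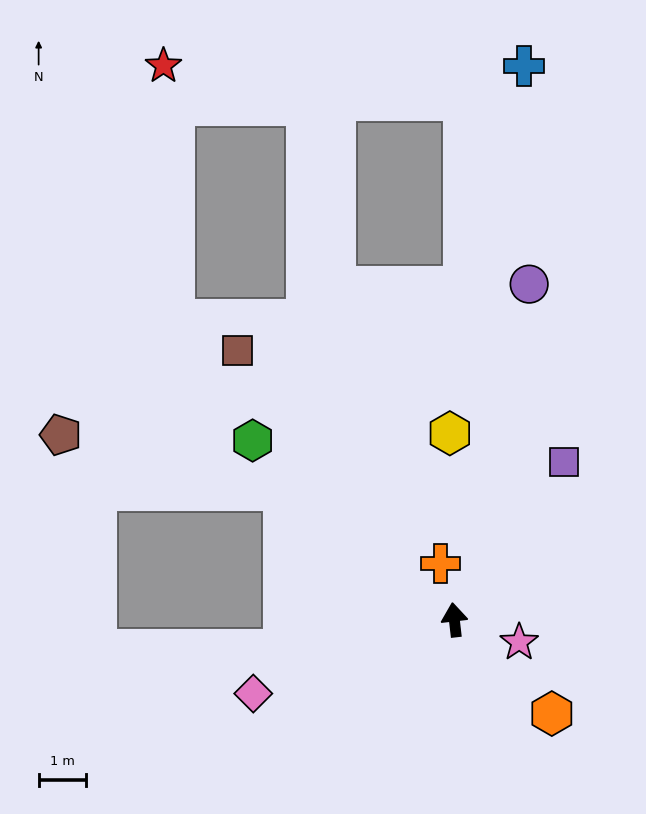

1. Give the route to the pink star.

turn right 116°, forward 1.5 m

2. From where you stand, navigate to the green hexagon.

turn left 42°, forward 5.7 m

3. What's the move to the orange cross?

turn left 7°, forward 1.2 m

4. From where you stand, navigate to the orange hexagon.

turn right 140°, forward 2.9 m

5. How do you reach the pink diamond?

turn left 104°, forward 4.5 m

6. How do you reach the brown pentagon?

blocked — turn left 46°, forward 4.5 m, then turn left 23°, forward 4.9 m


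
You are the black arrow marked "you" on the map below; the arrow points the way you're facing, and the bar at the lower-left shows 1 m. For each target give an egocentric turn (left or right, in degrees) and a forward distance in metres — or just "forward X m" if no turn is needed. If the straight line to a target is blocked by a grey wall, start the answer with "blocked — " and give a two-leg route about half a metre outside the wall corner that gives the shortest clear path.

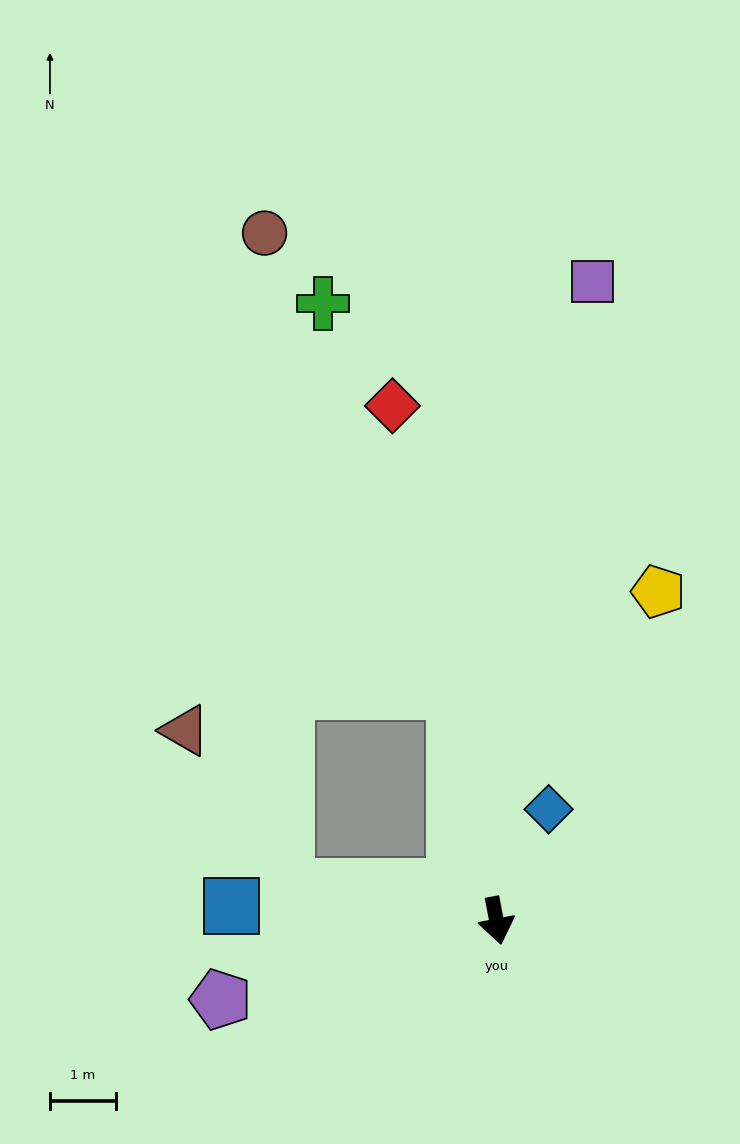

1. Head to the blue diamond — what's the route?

turn left 144°, forward 1.9 m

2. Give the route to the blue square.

turn right 104°, forward 4.0 m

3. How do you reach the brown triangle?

blocked — turn right 110°, forward 3.2 m, then turn right 48°, forward 2.8 m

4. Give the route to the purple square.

turn left 161°, forward 9.8 m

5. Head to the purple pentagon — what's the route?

turn right 85°, forward 4.3 m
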